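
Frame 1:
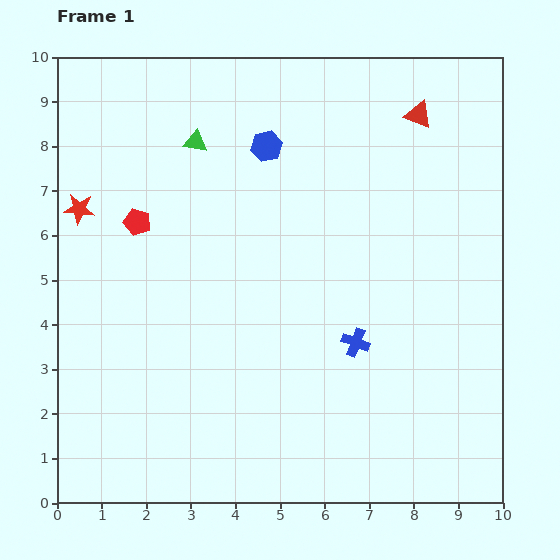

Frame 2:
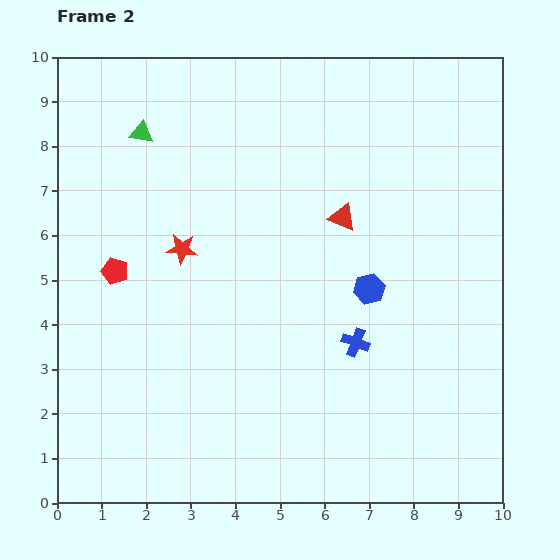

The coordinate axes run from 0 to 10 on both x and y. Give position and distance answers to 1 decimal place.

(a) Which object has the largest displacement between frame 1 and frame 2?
the blue hexagon

(moved 3.9; next 2.9)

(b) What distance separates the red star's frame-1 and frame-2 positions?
2.5

The red star moved from (0.5, 6.6) to (2.8, 5.7), a distance of √(2.3² + 0.9²) ≈ 2.5.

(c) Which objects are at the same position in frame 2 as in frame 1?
the blue cross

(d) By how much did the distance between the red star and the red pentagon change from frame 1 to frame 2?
+0.3

Distance in frame 1: 1.3. Distance in frame 2: 1.6.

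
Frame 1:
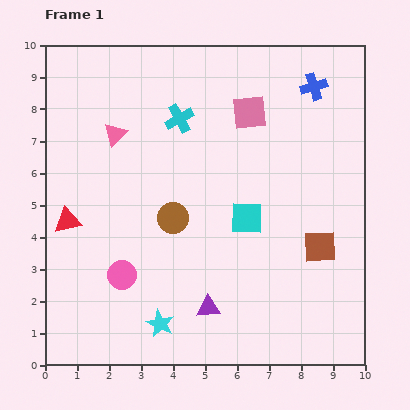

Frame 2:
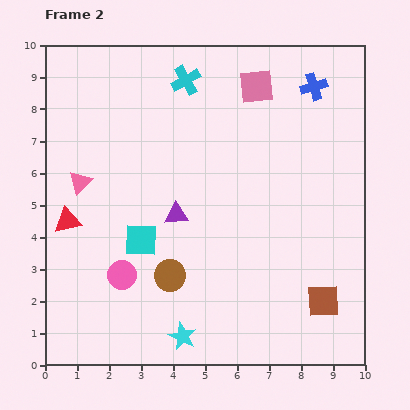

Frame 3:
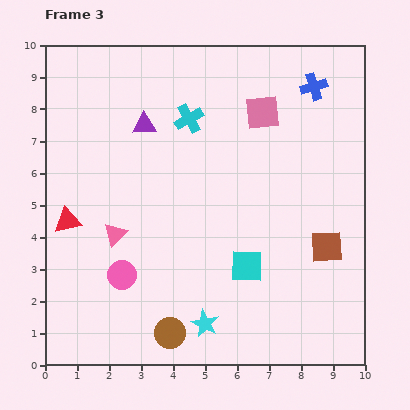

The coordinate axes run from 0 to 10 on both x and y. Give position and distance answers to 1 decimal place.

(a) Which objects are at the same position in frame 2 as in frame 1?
the pink circle, the blue cross, the red triangle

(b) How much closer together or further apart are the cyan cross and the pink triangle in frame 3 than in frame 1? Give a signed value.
+2.2

Distance in frame 1: 2.1. Distance in frame 3: 4.3.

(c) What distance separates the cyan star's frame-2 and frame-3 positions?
0.8

The cyan star moved from (4.3, 0.9) to (5.0, 1.3), a distance of √(0.7² + 0.4²) ≈ 0.8.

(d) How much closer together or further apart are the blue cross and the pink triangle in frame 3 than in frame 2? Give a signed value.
-0.2

Distance in frame 2: 7.9. Distance in frame 3: 7.7.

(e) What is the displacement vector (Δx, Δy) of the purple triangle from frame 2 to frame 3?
(-1.0, 2.8)

The purple triangle was at (4.1, 4.7) in frame 2 and (3.1, 7.5) in frame 3.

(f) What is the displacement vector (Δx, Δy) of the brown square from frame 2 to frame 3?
(0.1, 1.7)

The brown square was at (8.7, 2.0) in frame 2 and (8.8, 3.7) in frame 3.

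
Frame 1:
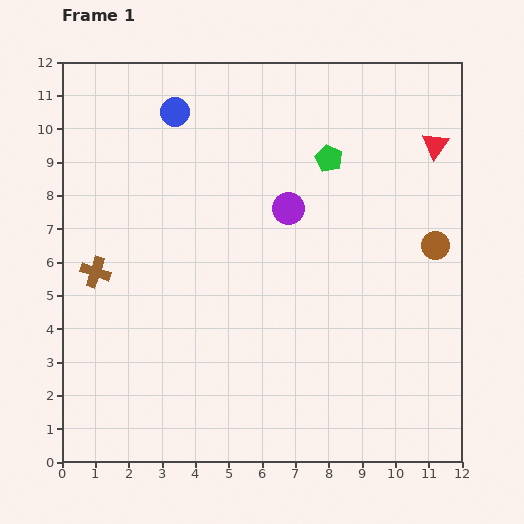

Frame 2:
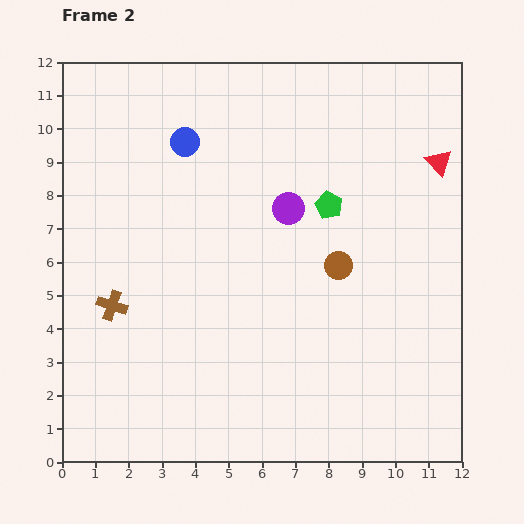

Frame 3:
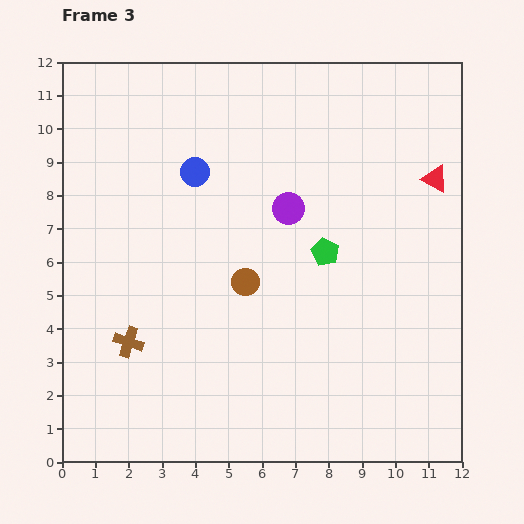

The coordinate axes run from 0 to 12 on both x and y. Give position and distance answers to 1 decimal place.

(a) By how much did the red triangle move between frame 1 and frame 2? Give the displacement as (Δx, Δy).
(0.1, -0.5)

The red triangle was at (11.2, 9.5) in frame 1 and (11.3, 9.0) in frame 2.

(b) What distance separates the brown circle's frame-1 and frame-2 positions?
3.0

The brown circle moved from (11.2, 6.5) to (8.3, 5.9), a distance of √(2.9² + 0.6²) ≈ 3.0.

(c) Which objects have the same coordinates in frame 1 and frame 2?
the purple circle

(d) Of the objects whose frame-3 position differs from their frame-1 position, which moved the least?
the red triangle

(moved 1.0)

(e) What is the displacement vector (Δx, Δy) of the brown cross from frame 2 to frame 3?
(0.5, -1.1)

The brown cross was at (1.5, 4.7) in frame 2 and (2.0, 3.6) in frame 3.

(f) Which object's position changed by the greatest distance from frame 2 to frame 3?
the brown circle

(moved 2.8; next 1.4)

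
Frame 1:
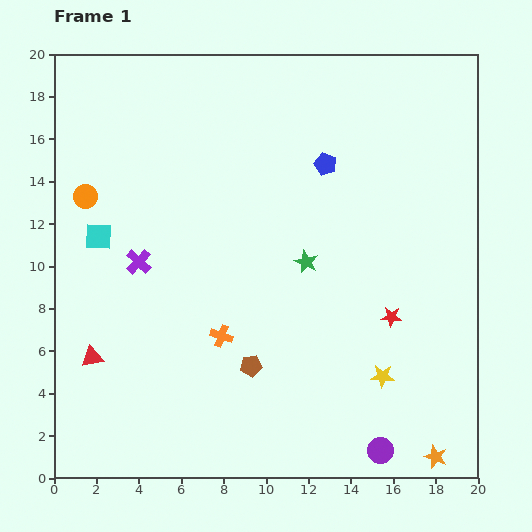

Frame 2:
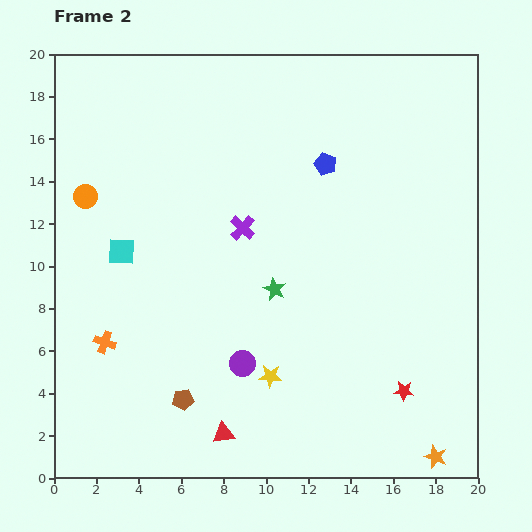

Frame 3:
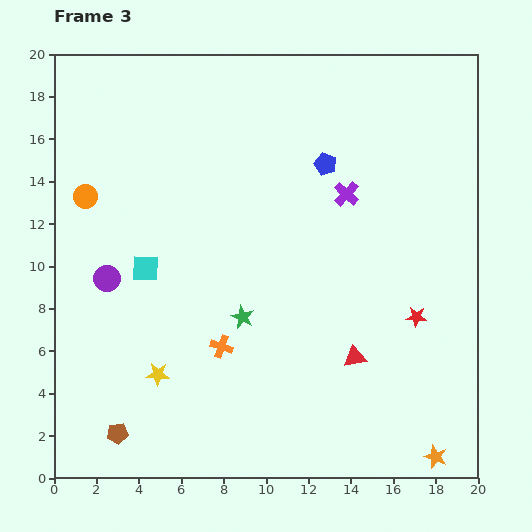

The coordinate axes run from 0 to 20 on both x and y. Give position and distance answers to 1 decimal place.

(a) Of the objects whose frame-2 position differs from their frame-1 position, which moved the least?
the cyan square

(moved 1.3)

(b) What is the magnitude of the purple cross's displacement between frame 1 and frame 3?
10.3

The purple cross moved from (4.0, 10.2) to (13.8, 13.4), a distance of √(9.8² + 3.2²) ≈ 10.3.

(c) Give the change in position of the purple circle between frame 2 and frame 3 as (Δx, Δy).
(-6.4, 4.0)

The purple circle was at (8.9, 5.4) in frame 2 and (2.5, 9.4) in frame 3.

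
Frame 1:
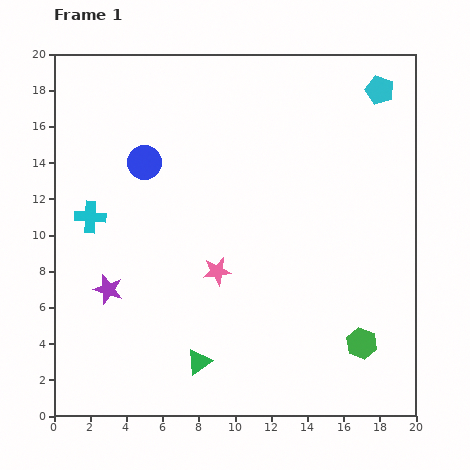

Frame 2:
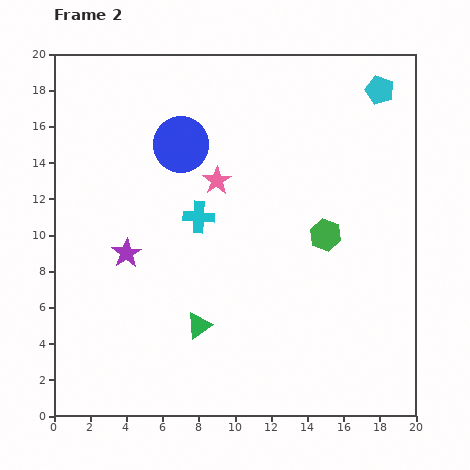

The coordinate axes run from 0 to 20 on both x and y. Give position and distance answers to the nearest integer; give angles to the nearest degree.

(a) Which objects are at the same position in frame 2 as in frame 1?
the cyan pentagon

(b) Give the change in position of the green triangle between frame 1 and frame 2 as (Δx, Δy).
(0, 2)

The green triangle was at (8, 3) in frame 1 and (8, 5) in frame 2.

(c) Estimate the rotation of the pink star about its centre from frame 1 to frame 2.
26° counter-clockwise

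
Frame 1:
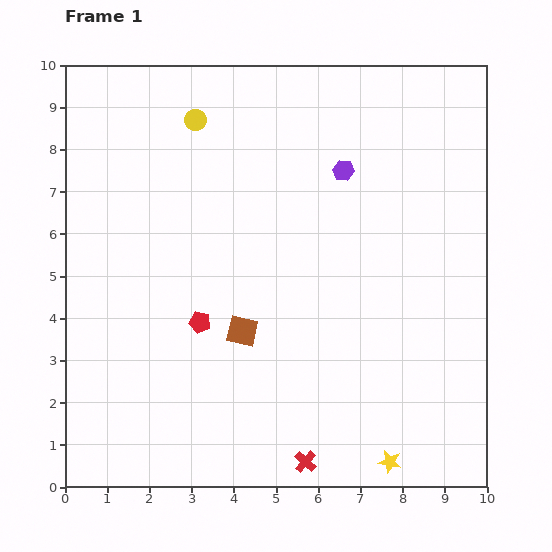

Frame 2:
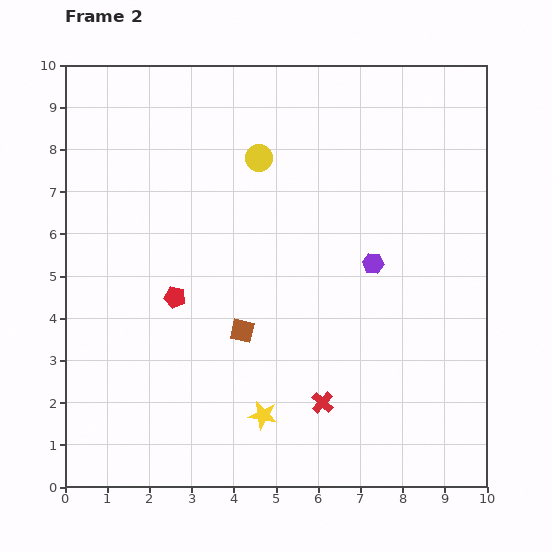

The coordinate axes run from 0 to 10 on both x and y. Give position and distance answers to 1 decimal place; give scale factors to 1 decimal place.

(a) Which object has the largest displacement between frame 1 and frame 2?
the yellow star

(moved 3.2; next 2.3)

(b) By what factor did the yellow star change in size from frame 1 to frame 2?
1.3×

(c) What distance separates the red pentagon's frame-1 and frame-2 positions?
0.8

The red pentagon moved from (3.2, 3.9) to (2.6, 4.5), a distance of √(0.6² + 0.6²) ≈ 0.8.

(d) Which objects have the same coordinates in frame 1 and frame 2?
the brown square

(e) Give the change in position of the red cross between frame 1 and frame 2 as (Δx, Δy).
(0.4, 1.4)

The red cross was at (5.7, 0.6) in frame 1 and (6.1, 2.0) in frame 2.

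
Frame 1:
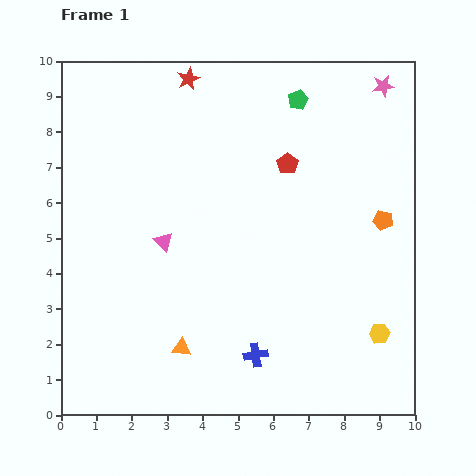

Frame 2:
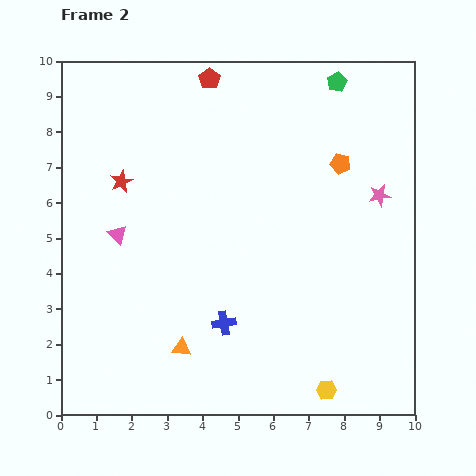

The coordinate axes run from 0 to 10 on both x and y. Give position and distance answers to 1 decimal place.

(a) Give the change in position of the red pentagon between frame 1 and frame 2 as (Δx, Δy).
(-2.2, 2.4)

The red pentagon was at (6.4, 7.1) in frame 1 and (4.2, 9.5) in frame 2.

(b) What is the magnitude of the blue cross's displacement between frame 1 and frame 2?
1.3

The blue cross moved from (5.5, 1.7) to (4.6, 2.6), a distance of √(0.9² + 0.9²) ≈ 1.3.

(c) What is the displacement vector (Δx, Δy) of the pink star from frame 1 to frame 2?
(-0.1, -3.1)

The pink star was at (9.1, 9.3) in frame 1 and (9.0, 6.2) in frame 2.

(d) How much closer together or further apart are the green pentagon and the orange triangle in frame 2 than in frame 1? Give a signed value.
+1.0

Distance in frame 1: 7.7. Distance in frame 2: 8.7.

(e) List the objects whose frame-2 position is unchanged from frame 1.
the orange triangle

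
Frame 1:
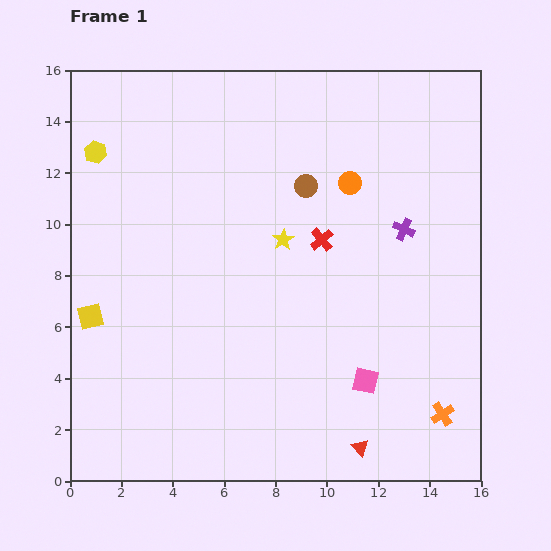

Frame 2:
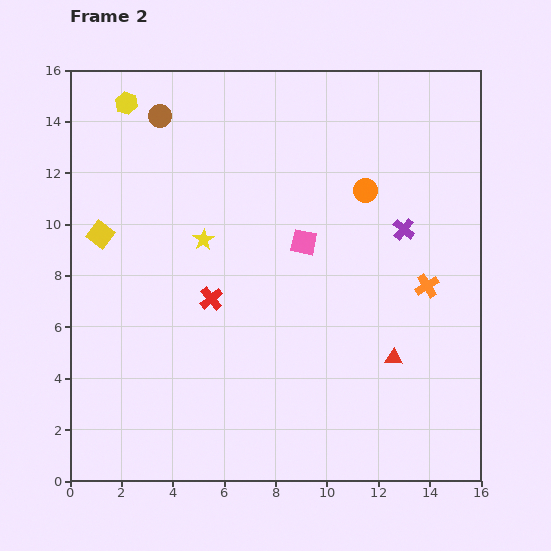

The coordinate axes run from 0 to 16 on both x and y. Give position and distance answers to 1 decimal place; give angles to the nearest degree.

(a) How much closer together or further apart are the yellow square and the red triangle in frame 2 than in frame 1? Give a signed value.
+0.7

Distance in frame 1: 11.7. Distance in frame 2: 12.4.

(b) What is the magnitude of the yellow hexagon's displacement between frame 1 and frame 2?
2.2

The yellow hexagon moved from (1.0, 12.8) to (2.2, 14.7), a distance of √(1.2² + 1.9²) ≈ 2.2.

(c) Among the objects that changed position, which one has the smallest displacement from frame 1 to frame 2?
the orange circle

(moved 0.7)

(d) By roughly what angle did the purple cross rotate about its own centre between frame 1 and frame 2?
15° clockwise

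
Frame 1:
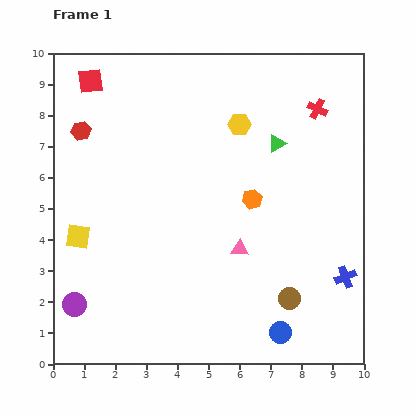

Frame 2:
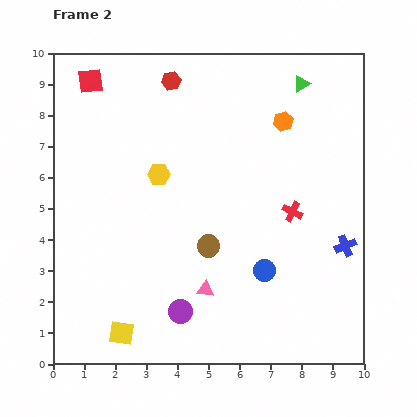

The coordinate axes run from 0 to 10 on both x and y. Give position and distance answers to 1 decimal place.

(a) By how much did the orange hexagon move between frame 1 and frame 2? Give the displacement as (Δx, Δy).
(1.0, 2.5)

The orange hexagon was at (6.4, 5.3) in frame 1 and (7.4, 7.8) in frame 2.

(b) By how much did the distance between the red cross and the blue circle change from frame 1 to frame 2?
-5.2

Distance in frame 1: 7.3. Distance in frame 2: 2.1.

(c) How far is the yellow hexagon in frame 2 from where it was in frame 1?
3.1

The yellow hexagon moved from (6.0, 7.7) to (3.4, 6.1), a distance of √(2.6² + 1.6²) ≈ 3.1.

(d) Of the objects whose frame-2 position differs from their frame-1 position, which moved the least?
the blue cross

(moved 1.0)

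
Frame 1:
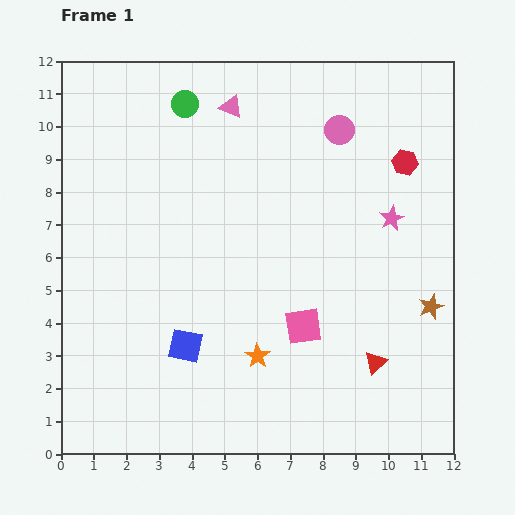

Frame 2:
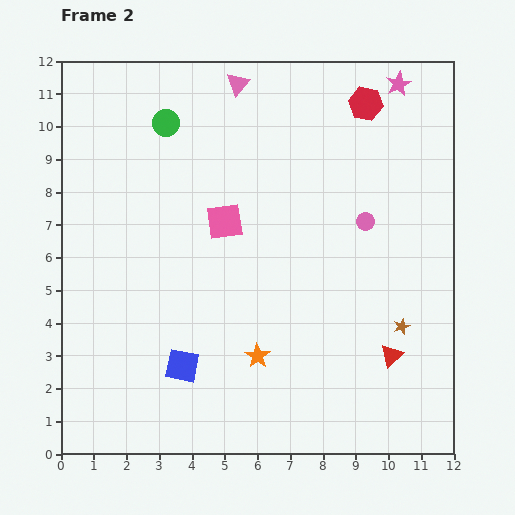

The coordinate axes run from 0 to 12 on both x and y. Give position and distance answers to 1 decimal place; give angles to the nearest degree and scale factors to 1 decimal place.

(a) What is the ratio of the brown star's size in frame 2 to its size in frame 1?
0.6×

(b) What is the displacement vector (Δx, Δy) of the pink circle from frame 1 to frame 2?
(0.8, -2.8)

The pink circle was at (8.5, 9.9) in frame 1 and (9.3, 7.1) in frame 2.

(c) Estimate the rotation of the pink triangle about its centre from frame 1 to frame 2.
47° clockwise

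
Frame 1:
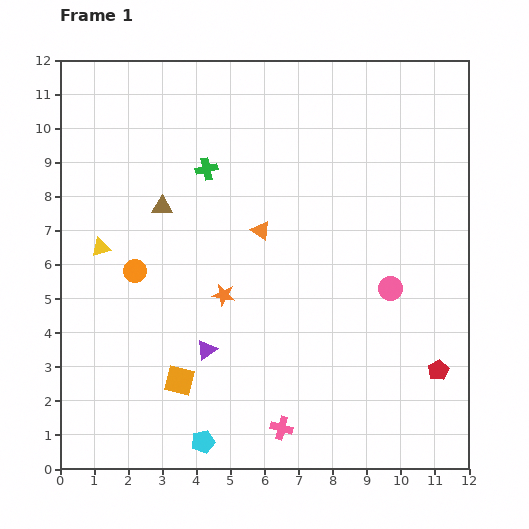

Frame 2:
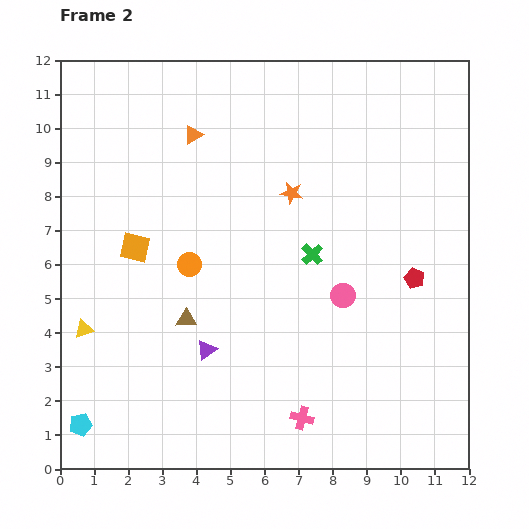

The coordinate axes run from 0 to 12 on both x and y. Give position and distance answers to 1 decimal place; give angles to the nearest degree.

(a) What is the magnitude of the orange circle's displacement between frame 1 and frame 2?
1.6

The orange circle moved from (2.2, 5.8) to (3.8, 6.0), a distance of √(1.6² + 0.2²) ≈ 1.6.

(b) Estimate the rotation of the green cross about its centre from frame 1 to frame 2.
30° counter-clockwise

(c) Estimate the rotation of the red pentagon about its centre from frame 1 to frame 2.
21° counter-clockwise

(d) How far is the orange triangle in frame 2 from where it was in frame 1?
3.4

The orange triangle moved from (5.9, 7.0) to (3.9, 9.8), a distance of √(2.0² + 2.8²) ≈ 3.4.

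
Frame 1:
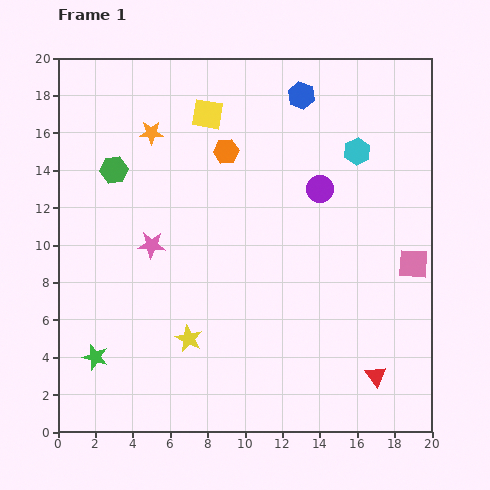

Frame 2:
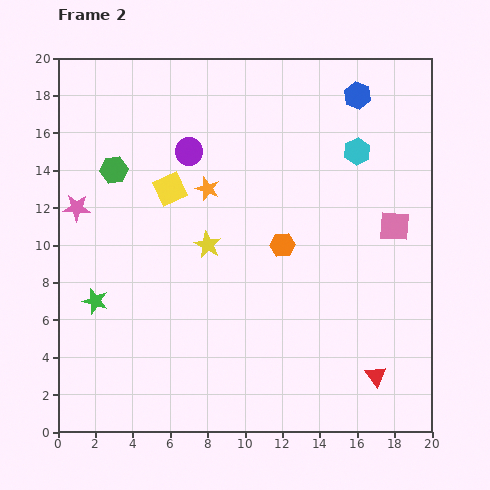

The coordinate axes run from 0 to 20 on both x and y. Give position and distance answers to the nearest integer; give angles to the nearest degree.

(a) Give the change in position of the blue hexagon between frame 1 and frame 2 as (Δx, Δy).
(3, 0)

The blue hexagon was at (13, 18) in frame 1 and (16, 18) in frame 2.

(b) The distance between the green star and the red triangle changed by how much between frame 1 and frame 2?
+1

Distance in frame 1: 15. Distance in frame 2: 16.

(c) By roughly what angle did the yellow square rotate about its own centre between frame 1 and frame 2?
33° counter-clockwise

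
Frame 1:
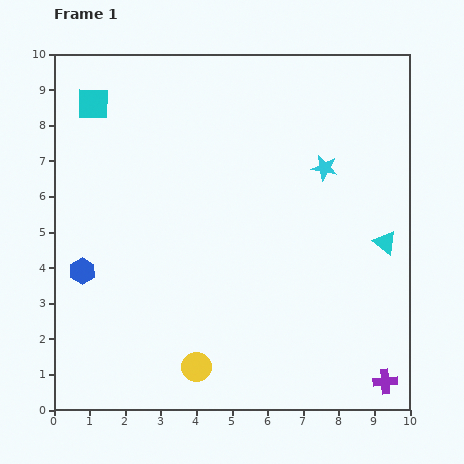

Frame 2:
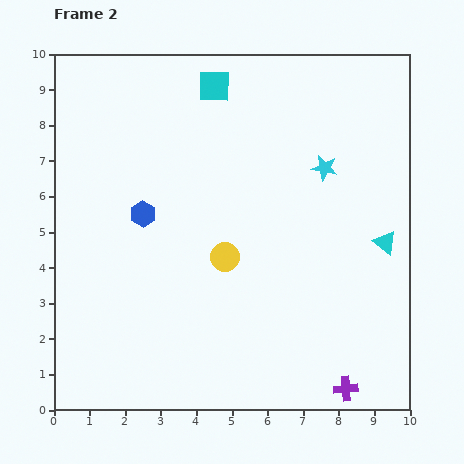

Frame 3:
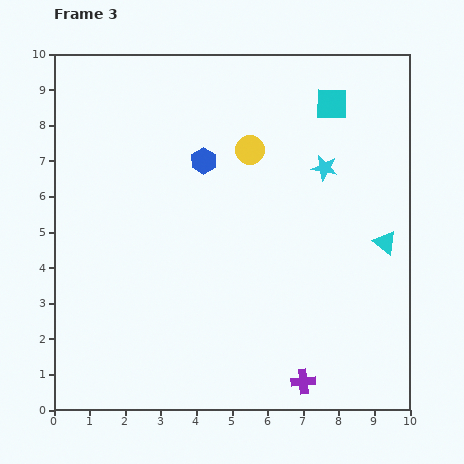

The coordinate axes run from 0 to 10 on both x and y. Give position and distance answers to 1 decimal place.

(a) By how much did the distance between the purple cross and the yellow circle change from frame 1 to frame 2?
-0.3

Distance in frame 1: 5.3. Distance in frame 2: 5.0.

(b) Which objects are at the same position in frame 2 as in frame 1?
the cyan star, the cyan triangle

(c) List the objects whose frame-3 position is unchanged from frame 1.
the cyan star, the cyan triangle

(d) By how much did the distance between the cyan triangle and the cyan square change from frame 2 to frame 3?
-2.3

Distance in frame 2: 6.5. Distance in frame 3: 4.2.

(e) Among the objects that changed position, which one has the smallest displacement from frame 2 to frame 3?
the purple cross

(moved 1.2)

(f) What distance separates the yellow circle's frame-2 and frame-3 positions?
3.1

The yellow circle moved from (4.8, 4.3) to (5.5, 7.3), a distance of √(0.7² + 3.0²) ≈ 3.1.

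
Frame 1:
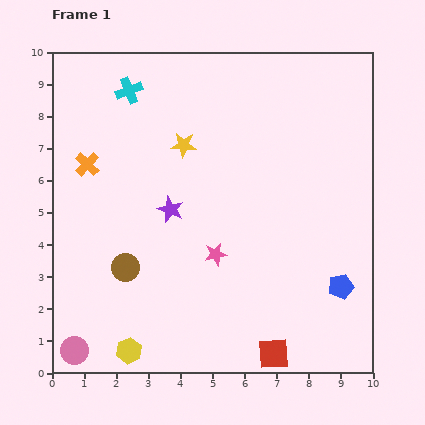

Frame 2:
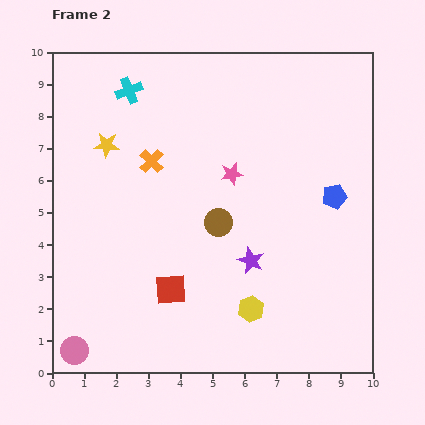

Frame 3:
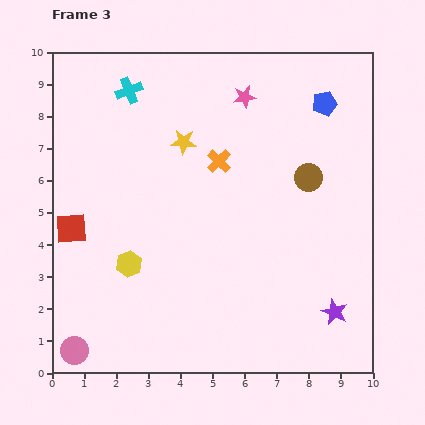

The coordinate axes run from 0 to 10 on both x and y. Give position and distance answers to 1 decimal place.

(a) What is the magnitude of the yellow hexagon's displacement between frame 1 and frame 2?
4.0

The yellow hexagon moved from (2.4, 0.7) to (6.2, 2.0), a distance of √(3.8² + 1.3²) ≈ 4.0.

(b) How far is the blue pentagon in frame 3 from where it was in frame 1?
5.7

The blue pentagon moved from (9.0, 2.7) to (8.5, 8.4), a distance of √(0.5² + 5.7²) ≈ 5.7.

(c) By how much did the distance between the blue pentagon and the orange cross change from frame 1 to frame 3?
-5.0

Distance in frame 1: 8.8. Distance in frame 3: 3.8.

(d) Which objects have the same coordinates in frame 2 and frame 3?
the cyan cross, the pink circle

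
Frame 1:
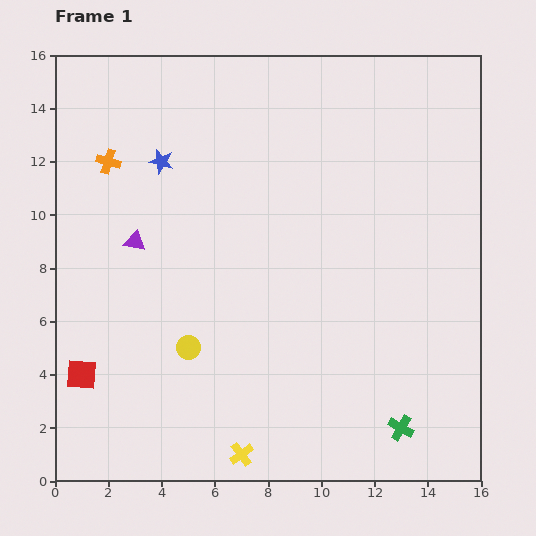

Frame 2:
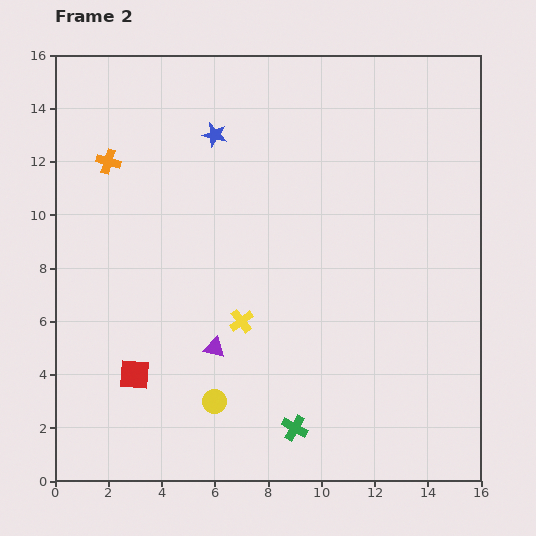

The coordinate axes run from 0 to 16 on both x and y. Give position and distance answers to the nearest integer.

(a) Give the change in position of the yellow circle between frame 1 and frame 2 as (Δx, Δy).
(1, -2)

The yellow circle was at (5, 5) in frame 1 and (6, 3) in frame 2.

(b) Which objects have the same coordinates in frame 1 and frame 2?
the orange cross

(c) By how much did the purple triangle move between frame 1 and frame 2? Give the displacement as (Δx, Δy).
(3, -4)

The purple triangle was at (3, 9) in frame 1 and (6, 5) in frame 2.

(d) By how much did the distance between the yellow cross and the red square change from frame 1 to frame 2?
-3

Distance in frame 1: 7. Distance in frame 2: 4.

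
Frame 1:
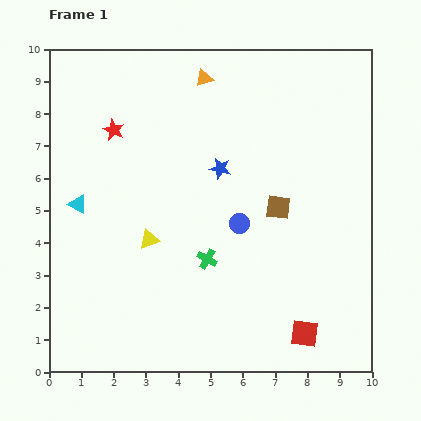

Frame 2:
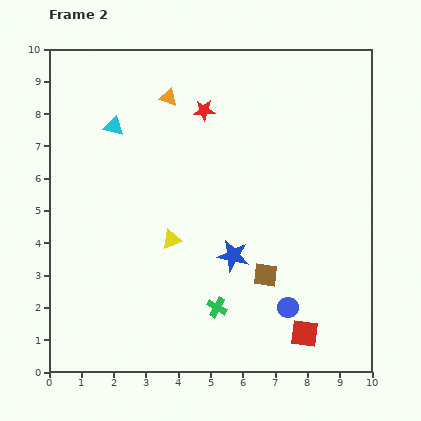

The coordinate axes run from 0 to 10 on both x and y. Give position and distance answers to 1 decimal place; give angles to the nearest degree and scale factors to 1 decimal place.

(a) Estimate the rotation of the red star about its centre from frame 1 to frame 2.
26° counter-clockwise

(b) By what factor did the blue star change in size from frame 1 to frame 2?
1.5×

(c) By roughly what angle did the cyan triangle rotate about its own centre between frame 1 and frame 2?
18° counter-clockwise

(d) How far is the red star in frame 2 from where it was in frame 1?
2.9

The red star moved from (2.0, 7.5) to (4.8, 8.1), a distance of √(2.8² + 0.6²) ≈ 2.9.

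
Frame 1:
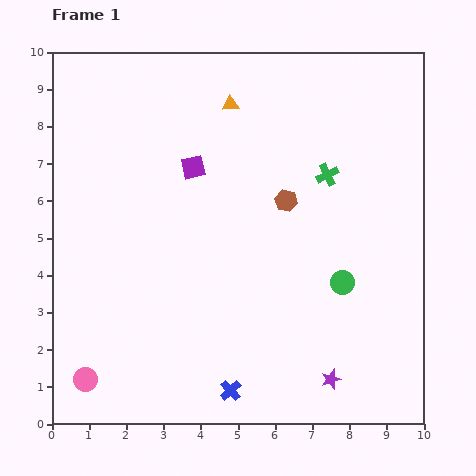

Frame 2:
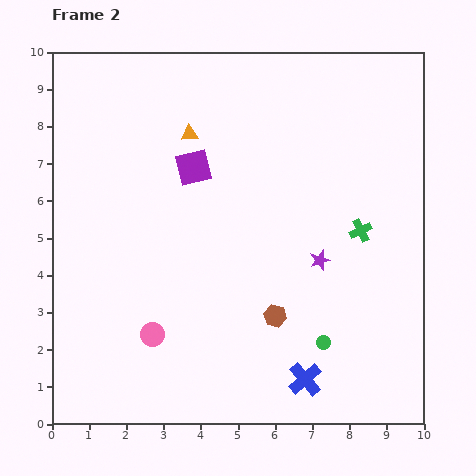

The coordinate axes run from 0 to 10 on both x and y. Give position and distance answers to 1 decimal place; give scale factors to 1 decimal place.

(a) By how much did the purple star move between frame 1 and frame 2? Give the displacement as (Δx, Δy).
(-0.3, 3.2)

The purple star was at (7.5, 1.2) in frame 1 and (7.2, 4.4) in frame 2.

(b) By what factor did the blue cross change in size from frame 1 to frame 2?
1.6×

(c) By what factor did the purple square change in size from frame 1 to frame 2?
1.4×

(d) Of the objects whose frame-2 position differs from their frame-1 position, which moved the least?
the orange triangle

(moved 1.4)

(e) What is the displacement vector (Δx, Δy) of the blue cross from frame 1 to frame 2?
(2.0, 0.3)

The blue cross was at (4.8, 0.9) in frame 1 and (6.8, 1.2) in frame 2.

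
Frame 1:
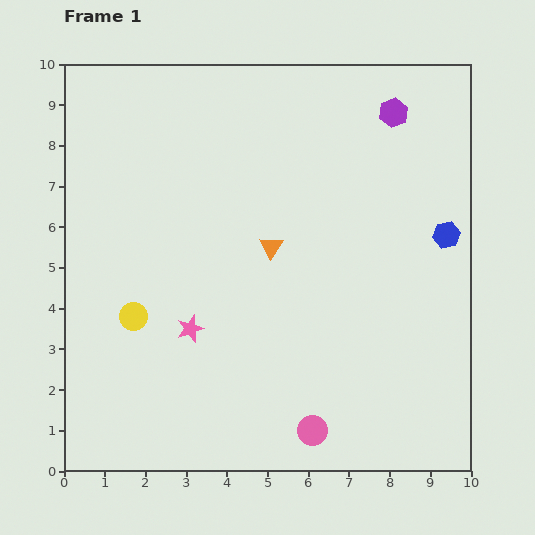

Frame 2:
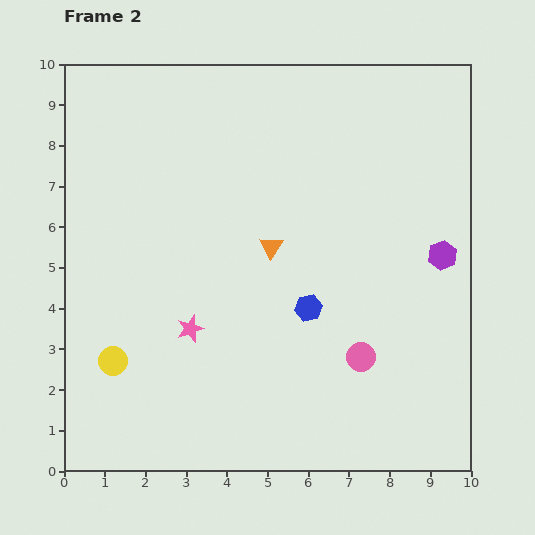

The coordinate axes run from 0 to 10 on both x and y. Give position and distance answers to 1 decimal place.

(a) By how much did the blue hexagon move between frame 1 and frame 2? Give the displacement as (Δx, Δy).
(-3.4, -1.8)

The blue hexagon was at (9.4, 5.8) in frame 1 and (6.0, 4.0) in frame 2.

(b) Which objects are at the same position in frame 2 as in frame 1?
the orange triangle, the pink star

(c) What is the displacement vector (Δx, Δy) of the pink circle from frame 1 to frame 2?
(1.2, 1.8)

The pink circle was at (6.1, 1.0) in frame 1 and (7.3, 2.8) in frame 2.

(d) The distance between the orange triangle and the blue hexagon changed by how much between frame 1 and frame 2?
-2.6

Distance in frame 1: 4.3. Distance in frame 2: 1.7.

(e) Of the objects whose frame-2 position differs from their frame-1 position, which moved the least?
the yellow circle

(moved 1.2)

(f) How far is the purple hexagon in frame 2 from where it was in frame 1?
3.7

The purple hexagon moved from (8.1, 8.8) to (9.3, 5.3), a distance of √(1.2² + 3.5²) ≈ 3.7.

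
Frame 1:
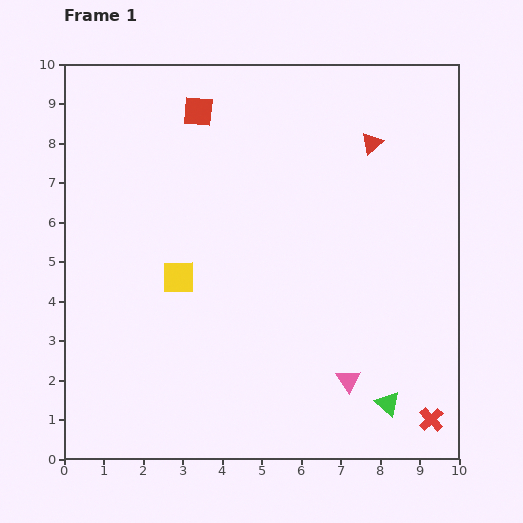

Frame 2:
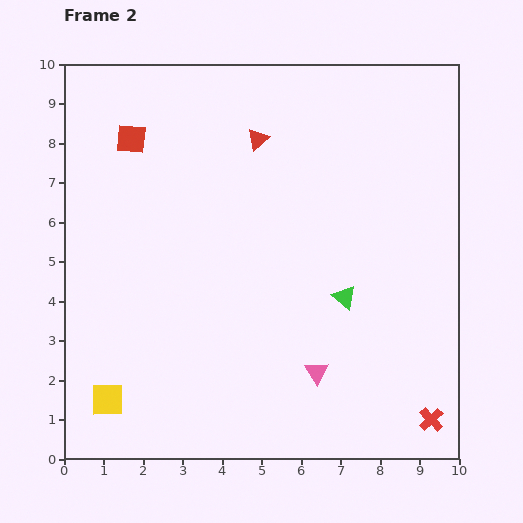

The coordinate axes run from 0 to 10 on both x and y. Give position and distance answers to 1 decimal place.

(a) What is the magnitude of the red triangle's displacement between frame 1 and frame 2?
2.9

The red triangle moved from (7.8, 8.0) to (4.9, 8.1), a distance of √(2.9² + 0.1²) ≈ 2.9.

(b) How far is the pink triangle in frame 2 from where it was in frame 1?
0.8

The pink triangle moved from (7.2, 2.0) to (6.4, 2.2), a distance of √(0.8² + 0.2²) ≈ 0.8.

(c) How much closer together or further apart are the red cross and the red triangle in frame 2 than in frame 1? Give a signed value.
+1.2

Distance in frame 1: 7.2. Distance in frame 2: 8.4.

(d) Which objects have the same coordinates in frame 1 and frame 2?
the red cross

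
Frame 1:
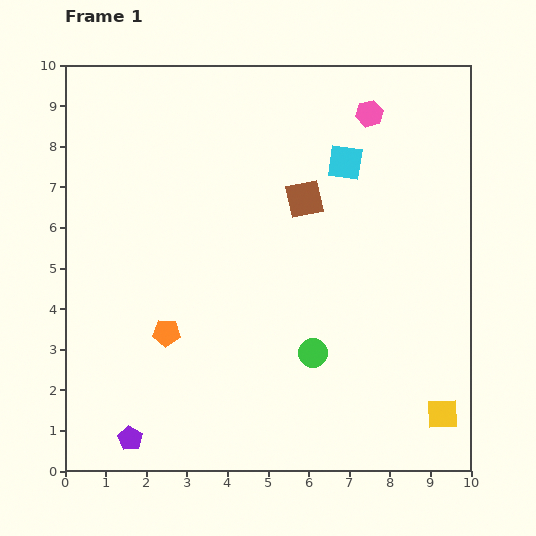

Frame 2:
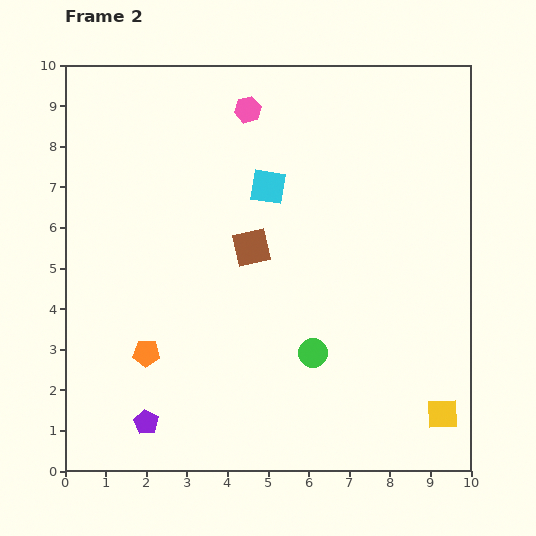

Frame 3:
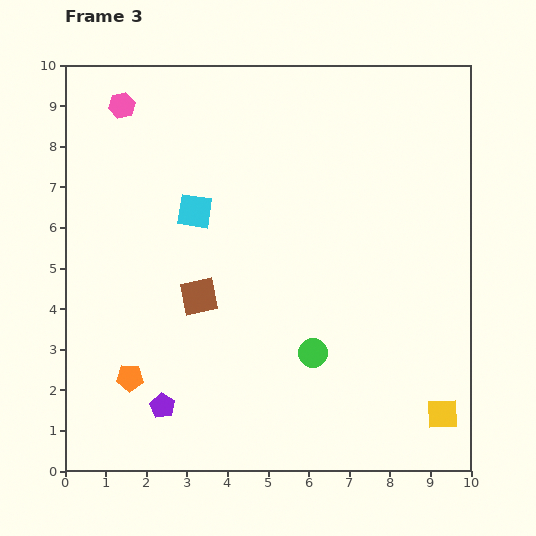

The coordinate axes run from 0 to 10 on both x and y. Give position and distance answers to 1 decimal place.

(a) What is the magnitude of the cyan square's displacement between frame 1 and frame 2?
2.0

The cyan square moved from (6.9, 7.6) to (5.0, 7.0), a distance of √(1.9² + 0.6²) ≈ 2.0.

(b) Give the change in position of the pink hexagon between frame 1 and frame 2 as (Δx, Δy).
(-3.0, 0.1)

The pink hexagon was at (7.5, 8.8) in frame 1 and (4.5, 8.9) in frame 2.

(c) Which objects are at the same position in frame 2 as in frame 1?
the yellow square, the green circle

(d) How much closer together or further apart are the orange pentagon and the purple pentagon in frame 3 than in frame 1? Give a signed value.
-1.7

Distance in frame 1: 2.8. Distance in frame 3: 1.1.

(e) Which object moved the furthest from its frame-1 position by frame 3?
the pink hexagon

(moved 6.1; next 3.9)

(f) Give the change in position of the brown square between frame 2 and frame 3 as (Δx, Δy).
(-1.3, -1.2)

The brown square was at (4.6, 5.5) in frame 2 and (3.3, 4.3) in frame 3.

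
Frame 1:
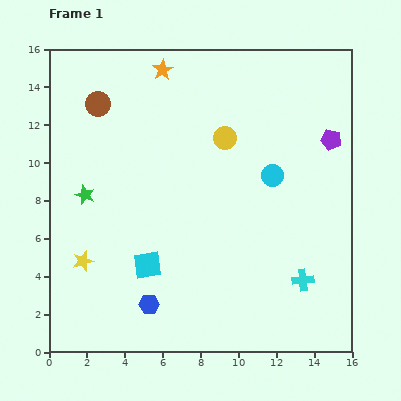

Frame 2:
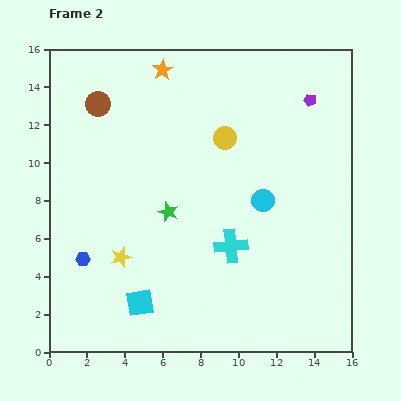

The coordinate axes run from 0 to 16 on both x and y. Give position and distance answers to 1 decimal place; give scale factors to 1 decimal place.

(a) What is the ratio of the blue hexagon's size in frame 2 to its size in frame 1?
0.7×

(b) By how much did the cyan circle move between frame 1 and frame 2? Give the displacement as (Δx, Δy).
(-0.5, -1.3)

The cyan circle was at (11.8, 9.3) in frame 1 and (11.3, 8.0) in frame 2.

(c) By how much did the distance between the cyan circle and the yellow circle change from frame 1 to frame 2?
+0.7

Distance in frame 1: 3.2. Distance in frame 2: 3.9.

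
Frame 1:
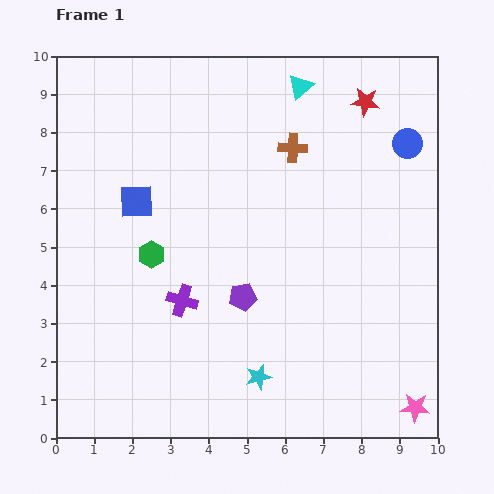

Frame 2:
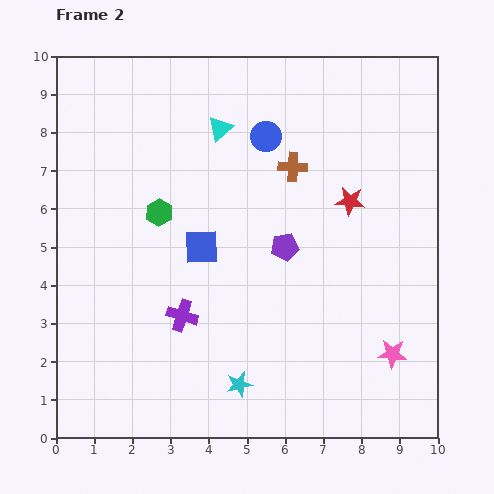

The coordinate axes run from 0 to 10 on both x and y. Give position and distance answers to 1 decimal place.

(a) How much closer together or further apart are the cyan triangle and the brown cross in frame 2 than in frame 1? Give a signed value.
+0.5

Distance in frame 1: 1.6. Distance in frame 2: 2.1.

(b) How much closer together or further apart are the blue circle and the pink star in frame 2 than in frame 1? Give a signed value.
-0.3

Distance in frame 1: 6.9. Distance in frame 2: 6.6.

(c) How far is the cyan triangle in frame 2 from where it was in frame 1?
2.4

The cyan triangle moved from (6.4, 9.2) to (4.3, 8.1), a distance of √(2.1² + 1.1²) ≈ 2.4.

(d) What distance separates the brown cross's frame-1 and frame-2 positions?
0.5

The brown cross moved from (6.2, 7.6) to (6.2, 7.1), a distance of √(0.0² + 0.5²) ≈ 0.5.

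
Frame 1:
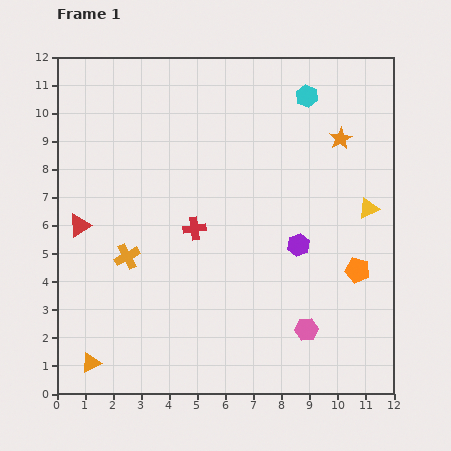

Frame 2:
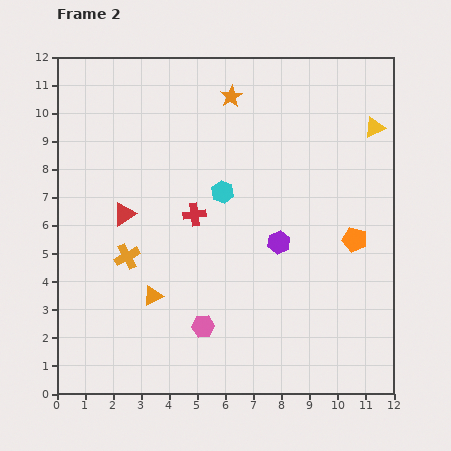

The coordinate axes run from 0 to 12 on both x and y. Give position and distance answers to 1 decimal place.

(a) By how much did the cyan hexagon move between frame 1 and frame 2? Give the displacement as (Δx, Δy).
(-3.0, -3.4)

The cyan hexagon was at (8.9, 10.6) in frame 1 and (5.9, 7.2) in frame 2.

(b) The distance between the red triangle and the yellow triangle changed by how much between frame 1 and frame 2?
-0.9

Distance in frame 1: 10.3. Distance in frame 2: 9.4.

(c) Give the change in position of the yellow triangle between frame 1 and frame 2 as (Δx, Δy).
(0.2, 2.9)

The yellow triangle was at (11.1, 6.6) in frame 1 and (11.3, 9.5) in frame 2.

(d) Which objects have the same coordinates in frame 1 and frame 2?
the orange cross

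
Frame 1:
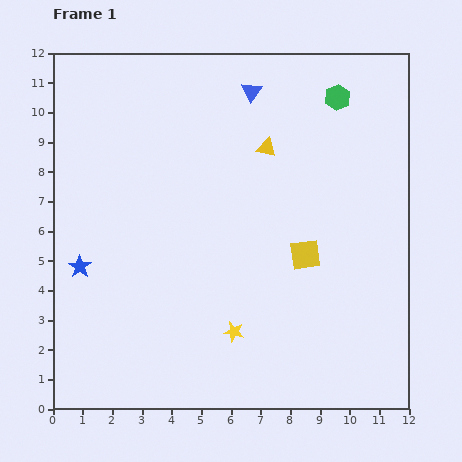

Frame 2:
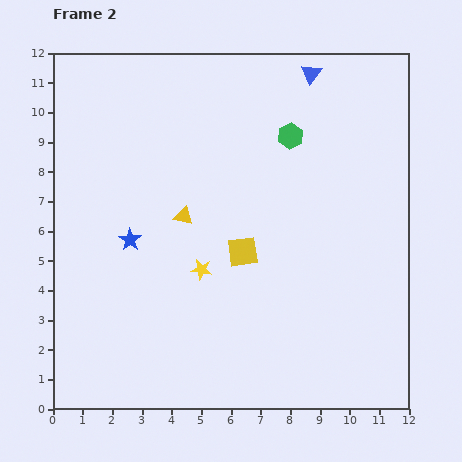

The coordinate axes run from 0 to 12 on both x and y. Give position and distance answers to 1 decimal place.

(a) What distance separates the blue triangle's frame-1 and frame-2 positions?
2.1

The blue triangle moved from (6.7, 10.7) to (8.7, 11.3), a distance of √(2.0² + 0.6²) ≈ 2.1.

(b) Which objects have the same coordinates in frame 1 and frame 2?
none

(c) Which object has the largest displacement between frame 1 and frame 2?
the yellow triangle

(moved 3.6; next 2.4)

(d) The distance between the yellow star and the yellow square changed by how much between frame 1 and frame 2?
-2.0

Distance in frame 1: 3.5. Distance in frame 2: 1.5.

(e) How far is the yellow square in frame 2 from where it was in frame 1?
2.1

The yellow square moved from (8.5, 5.2) to (6.4, 5.3), a distance of √(2.1² + 0.1²) ≈ 2.1.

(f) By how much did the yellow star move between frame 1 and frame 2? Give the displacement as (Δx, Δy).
(-1.1, 2.1)

The yellow star was at (6.1, 2.6) in frame 1 and (5.0, 4.7) in frame 2.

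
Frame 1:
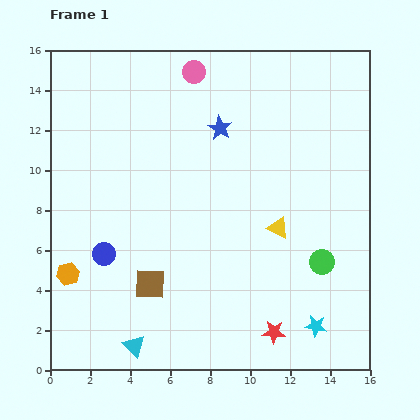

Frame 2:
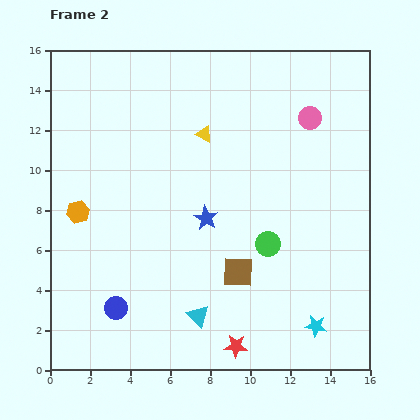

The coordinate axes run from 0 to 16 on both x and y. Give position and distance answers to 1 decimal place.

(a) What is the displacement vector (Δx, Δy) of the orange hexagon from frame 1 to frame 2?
(0.5, 3.1)

The orange hexagon was at (0.9, 4.8) in frame 1 and (1.4, 7.9) in frame 2.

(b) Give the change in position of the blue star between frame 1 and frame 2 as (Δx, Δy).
(-0.7, -4.5)

The blue star was at (8.5, 12.1) in frame 1 and (7.8, 7.6) in frame 2.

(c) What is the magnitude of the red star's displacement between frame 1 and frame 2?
2.0

The red star moved from (11.2, 1.9) to (9.3, 1.2), a distance of √(1.9² + 0.7²) ≈ 2.0.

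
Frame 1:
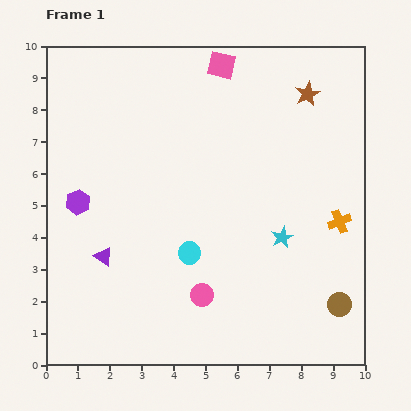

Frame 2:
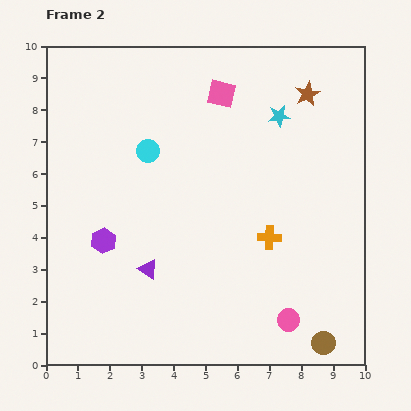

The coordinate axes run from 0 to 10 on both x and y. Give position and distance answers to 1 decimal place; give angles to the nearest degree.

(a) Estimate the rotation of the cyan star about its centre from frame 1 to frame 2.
18° clockwise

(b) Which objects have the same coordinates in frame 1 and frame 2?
the brown star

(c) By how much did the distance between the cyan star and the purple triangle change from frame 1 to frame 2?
+0.7

Distance in frame 1: 5.6. Distance in frame 2: 6.3.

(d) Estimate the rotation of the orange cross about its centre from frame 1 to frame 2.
23° clockwise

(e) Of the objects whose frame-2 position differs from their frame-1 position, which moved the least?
the pink square

(moved 0.9)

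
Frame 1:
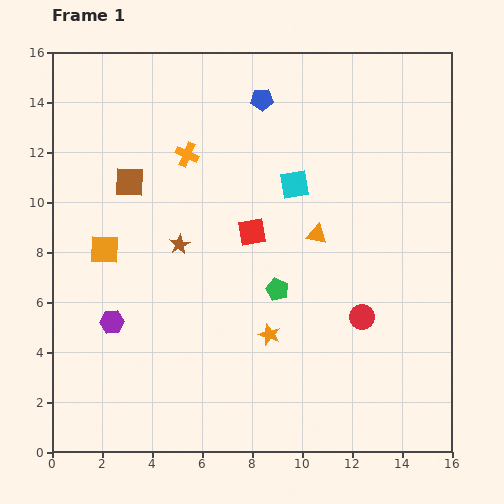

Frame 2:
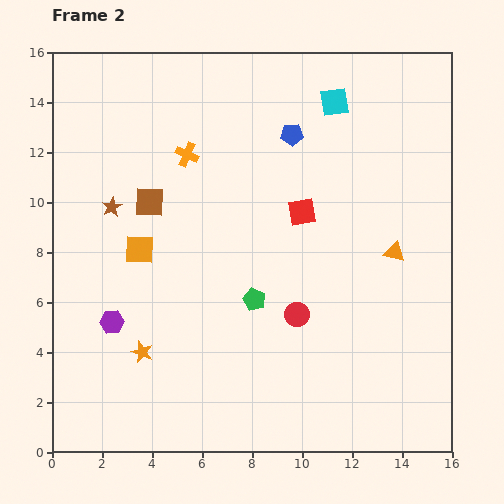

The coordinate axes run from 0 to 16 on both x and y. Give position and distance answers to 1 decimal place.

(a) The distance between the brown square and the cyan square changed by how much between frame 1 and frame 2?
+1.8

Distance in frame 1: 6.6. Distance in frame 2: 8.4.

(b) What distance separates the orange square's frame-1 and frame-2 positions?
1.4

The orange square moved from (2.1, 8.1) to (3.5, 8.1), a distance of √(1.4² + 0.0²) ≈ 1.4.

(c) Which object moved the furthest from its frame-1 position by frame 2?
the orange star

(moved 5.1; next 3.7)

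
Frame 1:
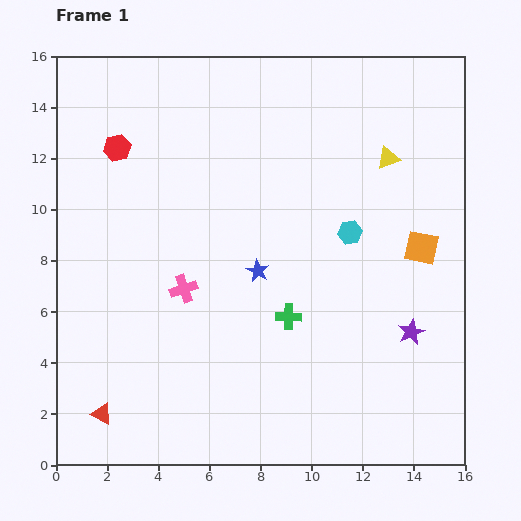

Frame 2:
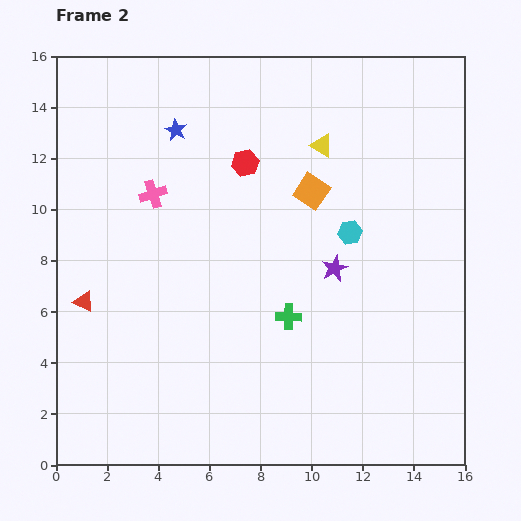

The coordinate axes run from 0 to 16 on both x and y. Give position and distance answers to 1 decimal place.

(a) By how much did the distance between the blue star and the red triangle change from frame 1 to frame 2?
-0.7

Distance in frame 1: 8.3. Distance in frame 2: 7.6.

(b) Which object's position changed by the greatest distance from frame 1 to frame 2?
the blue star

(moved 6.4; next 5.0)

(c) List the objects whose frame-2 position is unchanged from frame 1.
the cyan hexagon, the green cross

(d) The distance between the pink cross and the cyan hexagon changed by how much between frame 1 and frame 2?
+0.9

Distance in frame 1: 6.9. Distance in frame 2: 7.8.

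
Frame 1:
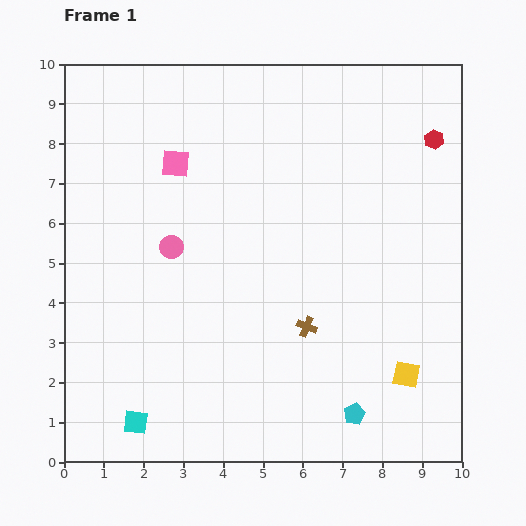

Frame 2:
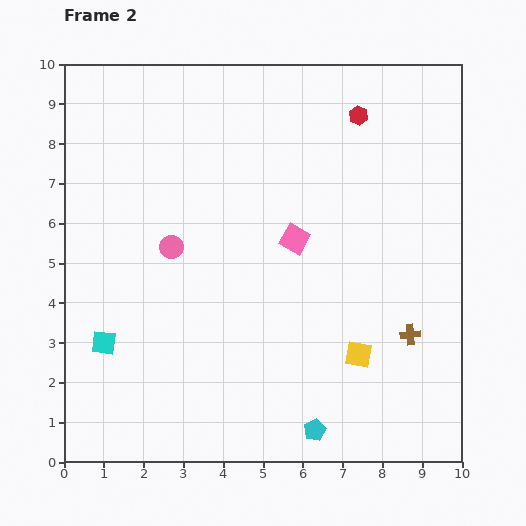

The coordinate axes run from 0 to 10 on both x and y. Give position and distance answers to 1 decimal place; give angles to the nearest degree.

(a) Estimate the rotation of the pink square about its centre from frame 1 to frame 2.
26° clockwise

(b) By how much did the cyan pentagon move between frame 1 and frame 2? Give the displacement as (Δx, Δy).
(-1.0, -0.4)

The cyan pentagon was at (7.3, 1.2) in frame 1 and (6.3, 0.8) in frame 2.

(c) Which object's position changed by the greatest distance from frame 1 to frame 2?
the pink square

(moved 3.6; next 2.6)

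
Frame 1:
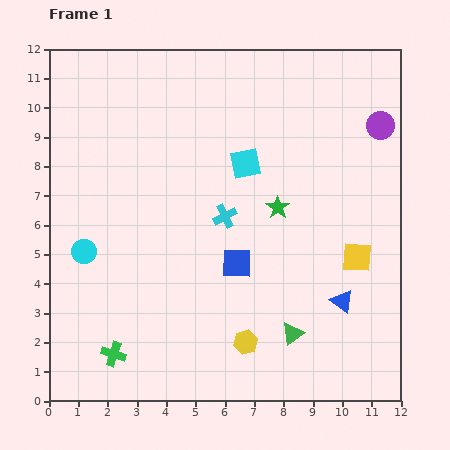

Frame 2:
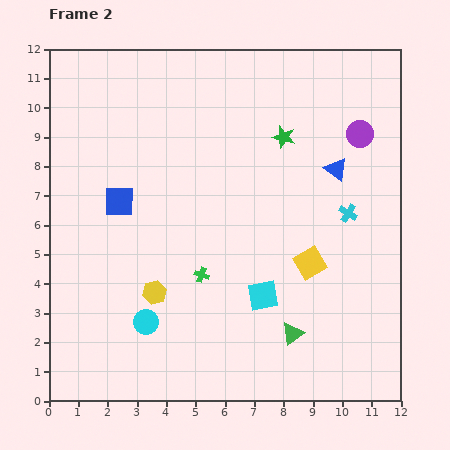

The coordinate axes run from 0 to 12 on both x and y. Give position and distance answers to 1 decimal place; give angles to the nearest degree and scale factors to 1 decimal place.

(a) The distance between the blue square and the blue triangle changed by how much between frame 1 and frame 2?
+3.7

Distance in frame 1: 3.8. Distance in frame 2: 7.5.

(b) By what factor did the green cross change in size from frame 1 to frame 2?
0.6×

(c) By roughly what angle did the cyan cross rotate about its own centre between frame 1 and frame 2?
33° counter-clockwise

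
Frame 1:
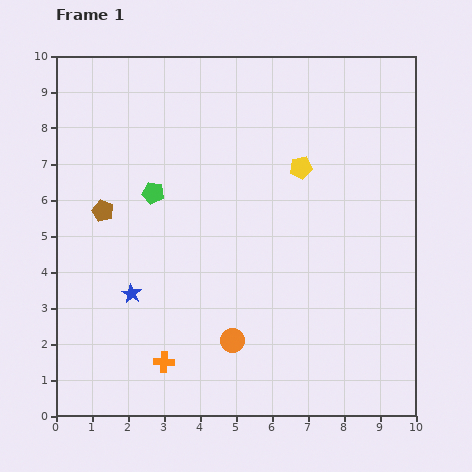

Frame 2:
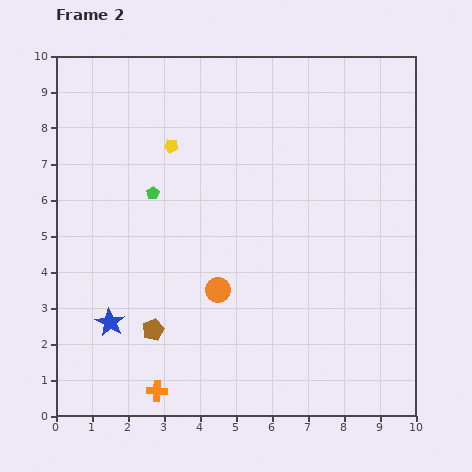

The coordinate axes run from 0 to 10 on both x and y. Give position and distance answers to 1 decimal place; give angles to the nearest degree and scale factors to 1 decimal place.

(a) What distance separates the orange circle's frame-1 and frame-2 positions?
1.5

The orange circle moved from (4.9, 2.1) to (4.5, 3.5), a distance of √(0.4² + 1.4²) ≈ 1.5.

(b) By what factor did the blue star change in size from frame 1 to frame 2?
1.5×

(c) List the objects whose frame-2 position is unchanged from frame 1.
the green pentagon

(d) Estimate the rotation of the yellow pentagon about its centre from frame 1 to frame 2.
19° clockwise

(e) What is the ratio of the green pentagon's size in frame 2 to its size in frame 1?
0.6×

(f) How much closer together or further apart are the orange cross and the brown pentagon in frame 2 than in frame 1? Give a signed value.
-2.8

Distance in frame 1: 4.5. Distance in frame 2: 1.7.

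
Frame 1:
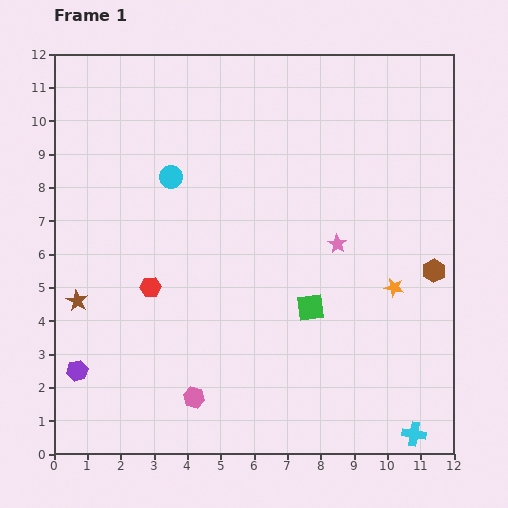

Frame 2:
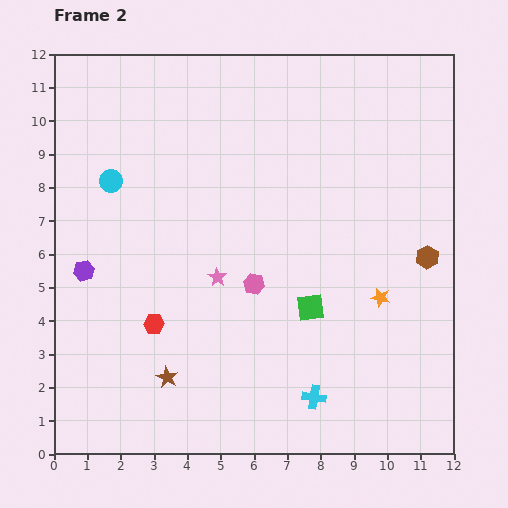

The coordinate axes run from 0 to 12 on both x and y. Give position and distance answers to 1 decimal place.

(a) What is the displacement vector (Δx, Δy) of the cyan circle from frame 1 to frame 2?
(-1.8, -0.1)

The cyan circle was at (3.5, 8.3) in frame 1 and (1.7, 8.2) in frame 2.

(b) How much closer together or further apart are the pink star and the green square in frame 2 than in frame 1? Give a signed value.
+0.8

Distance in frame 1: 2.1. Distance in frame 2: 2.9.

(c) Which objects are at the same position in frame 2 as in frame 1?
the green square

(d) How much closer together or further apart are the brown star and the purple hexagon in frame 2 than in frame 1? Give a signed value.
+2.0

Distance in frame 1: 2.1. Distance in frame 2: 4.1.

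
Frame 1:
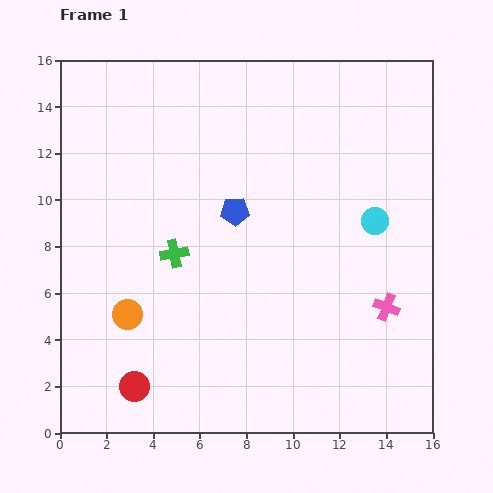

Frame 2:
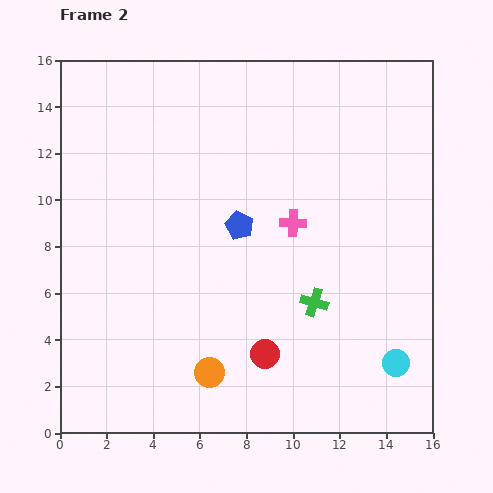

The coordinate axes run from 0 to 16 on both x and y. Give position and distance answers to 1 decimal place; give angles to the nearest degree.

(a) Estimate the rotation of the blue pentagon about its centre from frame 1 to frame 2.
28° clockwise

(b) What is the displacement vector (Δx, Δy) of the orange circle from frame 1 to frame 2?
(3.5, -2.5)

The orange circle was at (2.9, 5.1) in frame 1 and (6.4, 2.6) in frame 2.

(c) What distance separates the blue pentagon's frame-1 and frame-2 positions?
0.6

The blue pentagon moved from (7.5, 9.5) to (7.7, 8.9), a distance of √(0.2² + 0.6²) ≈ 0.6.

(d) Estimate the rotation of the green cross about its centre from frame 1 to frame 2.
27° clockwise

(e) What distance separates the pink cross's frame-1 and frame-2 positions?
5.4

The pink cross moved from (14.0, 5.4) to (10.0, 9.0), a distance of √(4.0² + 3.6²) ≈ 5.4.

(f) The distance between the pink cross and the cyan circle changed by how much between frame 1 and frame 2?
+3.7

Distance in frame 1: 3.7. Distance in frame 2: 7.4.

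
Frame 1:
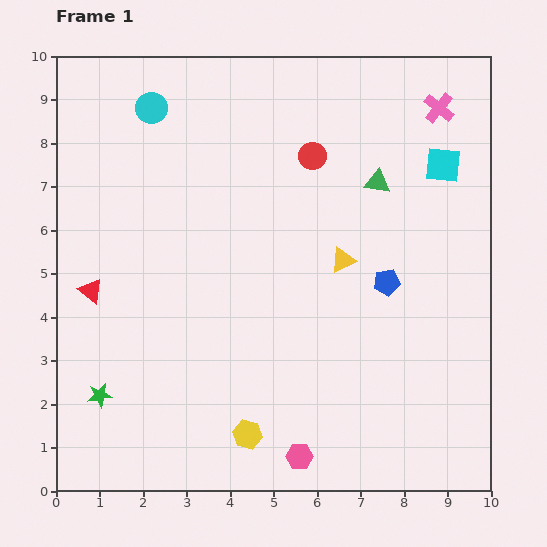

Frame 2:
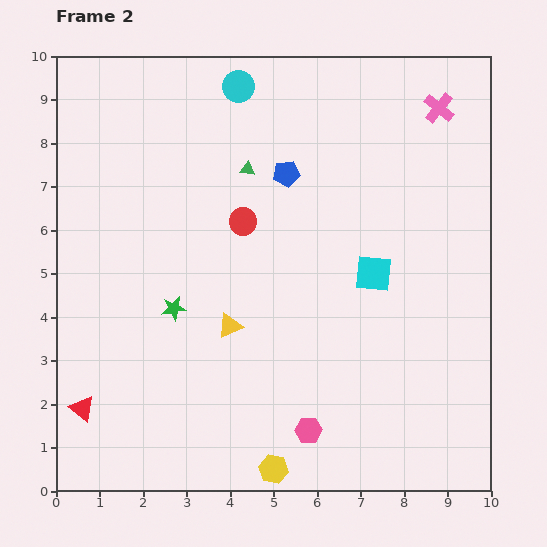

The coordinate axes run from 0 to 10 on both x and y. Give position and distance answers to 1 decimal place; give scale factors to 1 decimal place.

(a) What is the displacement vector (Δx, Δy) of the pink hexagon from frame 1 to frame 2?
(0.2, 0.6)

The pink hexagon was at (5.6, 0.8) in frame 1 and (5.8, 1.4) in frame 2.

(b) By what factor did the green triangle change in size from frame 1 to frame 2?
0.6×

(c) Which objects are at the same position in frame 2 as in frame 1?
the pink cross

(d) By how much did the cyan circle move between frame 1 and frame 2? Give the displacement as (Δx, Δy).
(2.0, 0.5)

The cyan circle was at (2.2, 8.8) in frame 1 and (4.2, 9.3) in frame 2.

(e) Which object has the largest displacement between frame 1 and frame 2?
the blue pentagon

(moved 3.4; next 3.0)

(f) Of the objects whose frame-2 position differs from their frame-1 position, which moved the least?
the pink hexagon

(moved 0.6)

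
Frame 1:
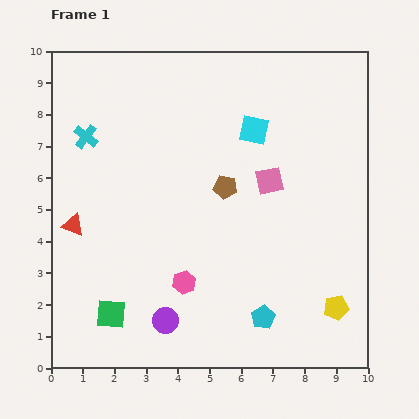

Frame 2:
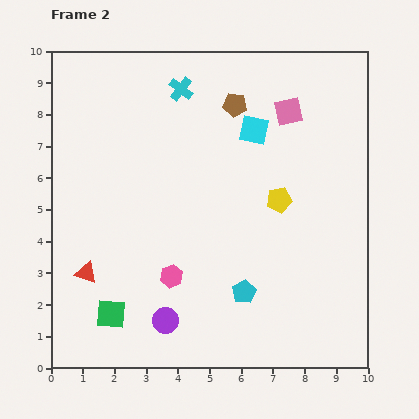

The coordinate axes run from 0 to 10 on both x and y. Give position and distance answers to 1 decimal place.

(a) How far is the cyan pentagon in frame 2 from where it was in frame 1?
1.0

The cyan pentagon moved from (6.7, 1.6) to (6.1, 2.4), a distance of √(0.6² + 0.8²) ≈ 1.0.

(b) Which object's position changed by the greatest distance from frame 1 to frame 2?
the yellow pentagon

(moved 3.8; next 3.4)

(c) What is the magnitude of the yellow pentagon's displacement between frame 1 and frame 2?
3.8

The yellow pentagon moved from (9.0, 1.9) to (7.2, 5.3), a distance of √(1.8² + 3.4²) ≈ 3.8.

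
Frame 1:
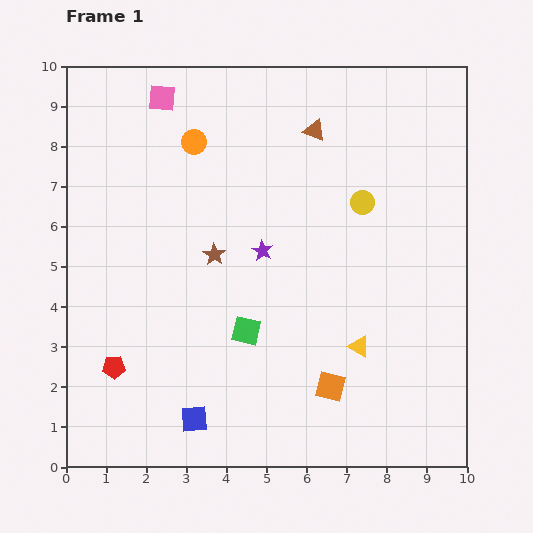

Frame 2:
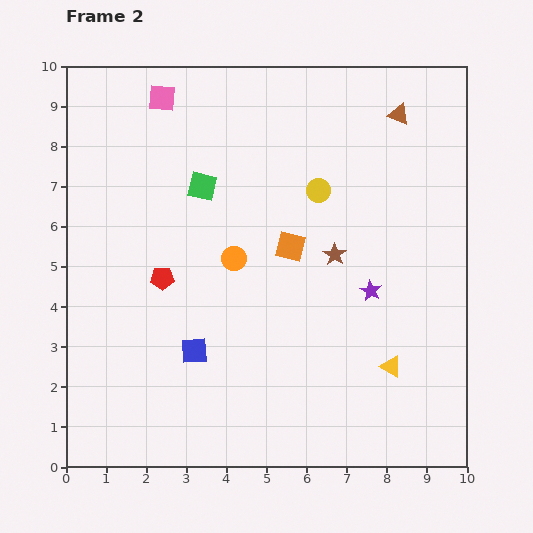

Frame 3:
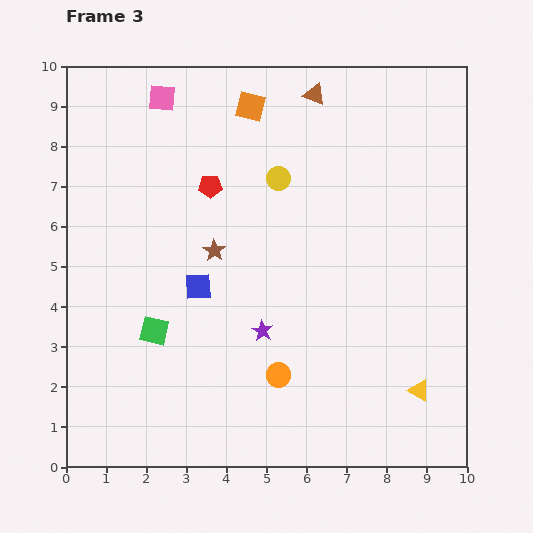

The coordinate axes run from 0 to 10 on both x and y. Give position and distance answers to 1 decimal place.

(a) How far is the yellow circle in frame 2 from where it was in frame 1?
1.1

The yellow circle moved from (7.4, 6.6) to (6.3, 6.9), a distance of √(1.1² + 0.3²) ≈ 1.1.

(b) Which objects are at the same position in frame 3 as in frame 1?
the pink square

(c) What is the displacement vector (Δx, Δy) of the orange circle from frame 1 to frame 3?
(2.1, -5.8)

The orange circle was at (3.2, 8.1) in frame 1 and (5.3, 2.3) in frame 3.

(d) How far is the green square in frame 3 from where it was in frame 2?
3.8

The green square moved from (3.4, 7.0) to (2.2, 3.4), a distance of √(1.2² + 3.6²) ≈ 3.8.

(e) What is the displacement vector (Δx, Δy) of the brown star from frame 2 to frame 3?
(-3.0, 0.1)

The brown star was at (6.7, 5.3) in frame 2 and (3.7, 5.4) in frame 3.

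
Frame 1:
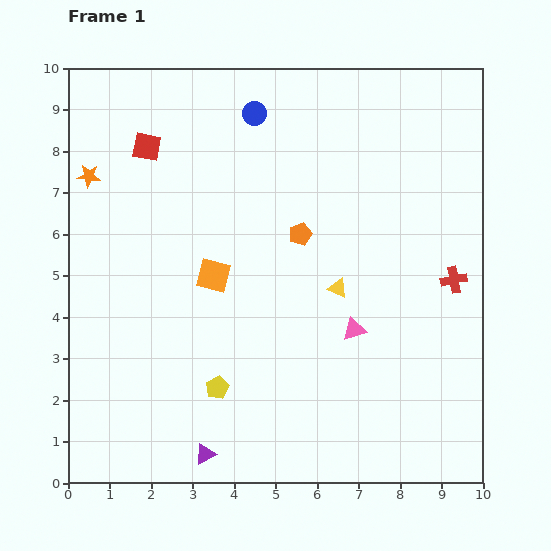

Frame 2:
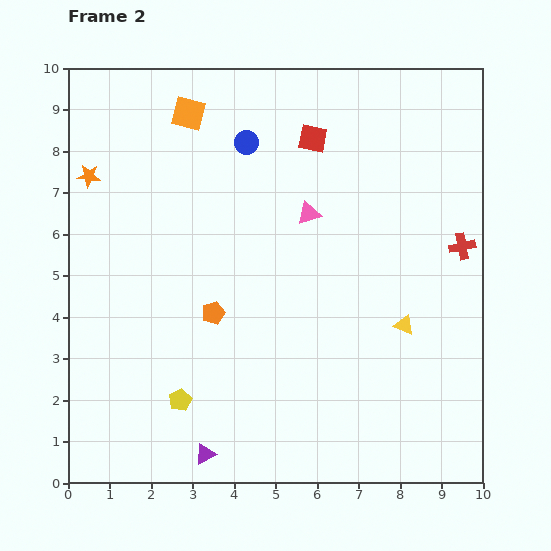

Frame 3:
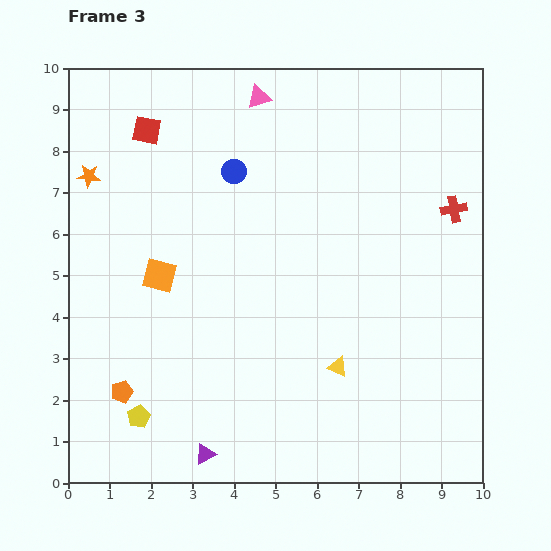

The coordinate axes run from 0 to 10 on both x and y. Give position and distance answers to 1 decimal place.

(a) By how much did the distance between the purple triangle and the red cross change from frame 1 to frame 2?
+0.7

Distance in frame 1: 7.3. Distance in frame 2: 8.0.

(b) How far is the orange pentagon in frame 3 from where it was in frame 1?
5.7

The orange pentagon moved from (5.6, 6.0) to (1.3, 2.2), a distance of √(4.3² + 3.8²) ≈ 5.7.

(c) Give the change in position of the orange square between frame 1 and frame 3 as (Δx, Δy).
(-1.3, 0.0)

The orange square was at (3.5, 5.0) in frame 1 and (2.2, 5.0) in frame 3.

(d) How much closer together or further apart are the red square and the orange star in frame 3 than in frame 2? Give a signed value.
-3.7

Distance in frame 2: 5.5. Distance in frame 3: 1.8.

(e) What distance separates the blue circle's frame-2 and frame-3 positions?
0.8

The blue circle moved from (4.3, 8.2) to (4.0, 7.5), a distance of √(0.3² + 0.7²) ≈ 0.8.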